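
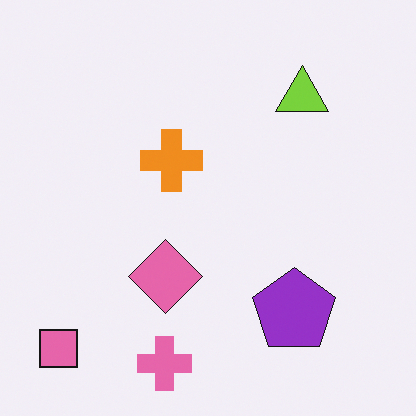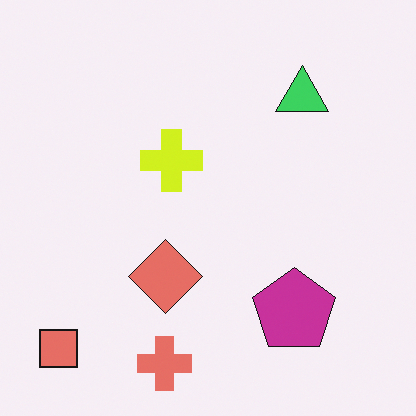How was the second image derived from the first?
This is the original image hue-shifted slightly.

Every shape's color has rotated by the same amount around the hue wheel — a uniform hue shift.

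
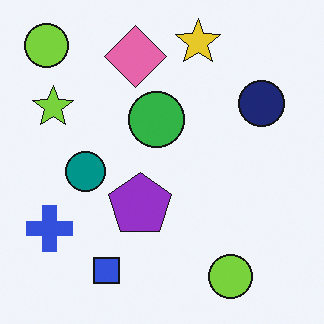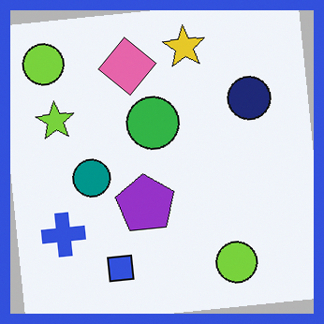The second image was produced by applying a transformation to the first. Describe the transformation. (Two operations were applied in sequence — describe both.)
This is the original image rotated counter-clockwise by a few degrees, then framed with a blue border.

Every shape is tilted by the same angle and the image corners show triangular fill wedges — a whole-image rotation by a non-right angle. A solid blue frame runs around the edge of the second image, with the content slightly shrunk inside it.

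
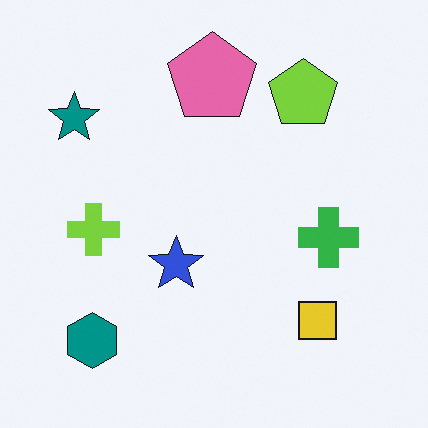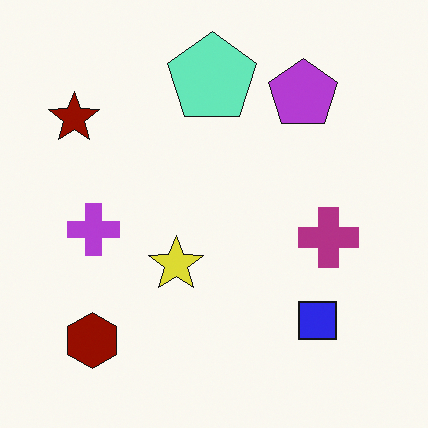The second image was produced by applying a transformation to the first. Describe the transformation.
Hue-shifted through roughly half the color wheel.

Every shape's color has rotated by the same amount around the hue wheel — a uniform hue shift.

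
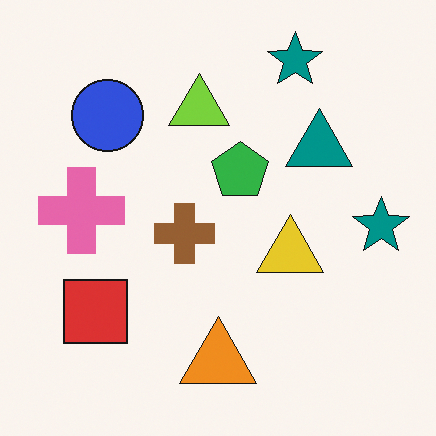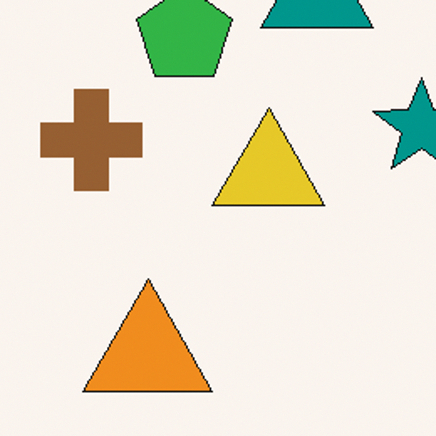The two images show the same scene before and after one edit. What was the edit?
The transformation is: cropped to a noticeably smaller region and rescaled.

The visible shapes are larger and the field of view is narrower; shapes near the original edges may be partly or wholly outside the frame — a crop-and-rescale.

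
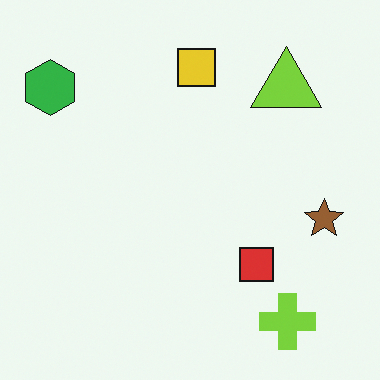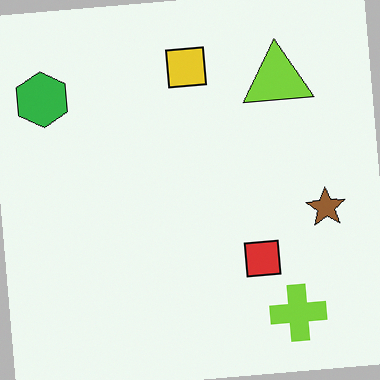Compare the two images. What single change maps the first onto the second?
The second image is the first rotated counter-clockwise by a small amount.

Every shape is tilted by the same angle and the image corners show triangular fill wedges — a whole-image rotation by a non-right angle.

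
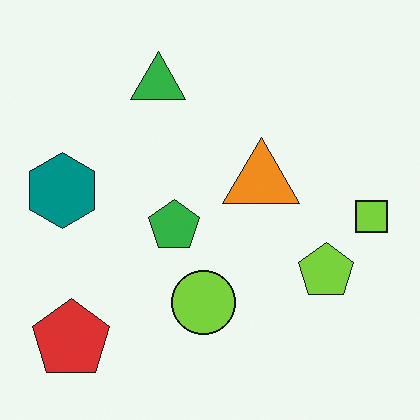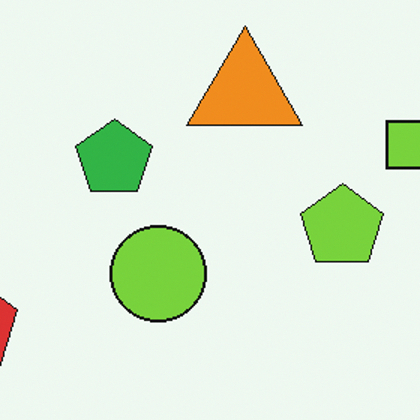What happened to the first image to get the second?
The transformation is: cropped to a modestly smaller region and rescaled.

The visible shapes are larger and the field of view is narrower; shapes near the original edges may be partly or wholly outside the frame — a crop-and-rescale.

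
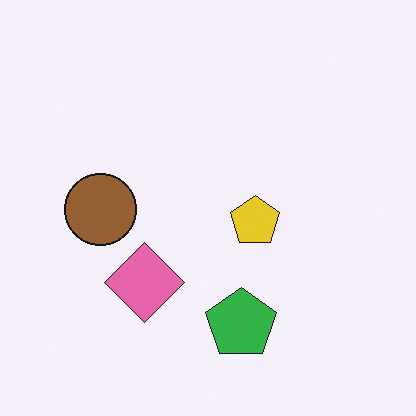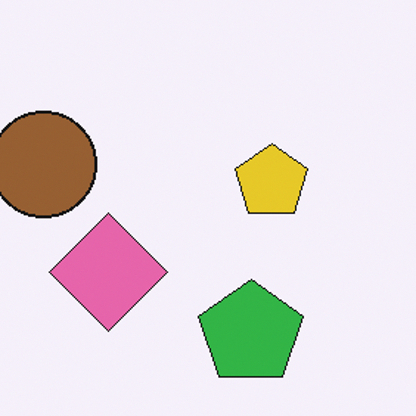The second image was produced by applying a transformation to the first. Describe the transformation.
Cropped slightly and scaled back up.

The visible shapes are larger and the field of view is narrower; shapes near the original edges may be partly or wholly outside the frame — a crop-and-rescale.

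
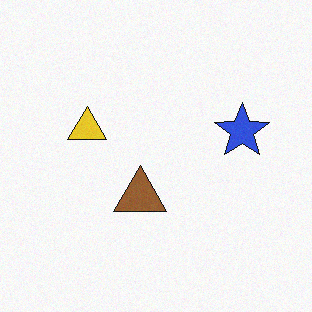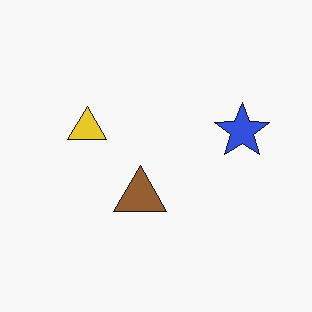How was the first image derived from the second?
The image was degraded with a light layer of grain.

Random speckle covers the whole image, including the flat background.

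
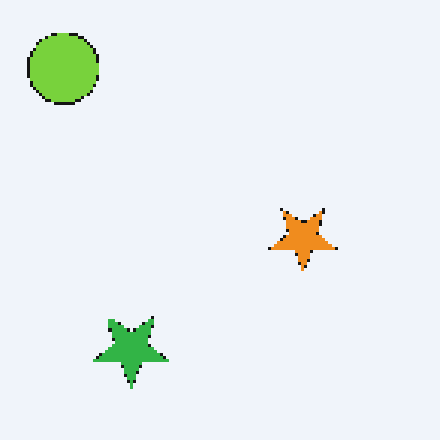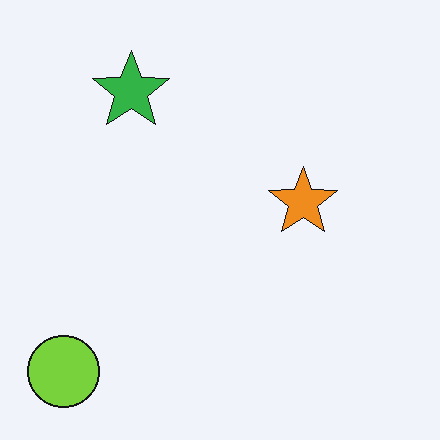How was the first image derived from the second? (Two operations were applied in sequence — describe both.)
The first image is the second mildly pixelated, then flipped vertically (top ↔ bottom).

Shapes are reduced to large square blocks; fine edges and outlines are lost — a downscale-then-upscale (mosaic) effect. The lime circle is in the bottom-left of the second image and the top-left of the first — shapes on opposite sides of the horizontal midline have swapped in a mirror flip.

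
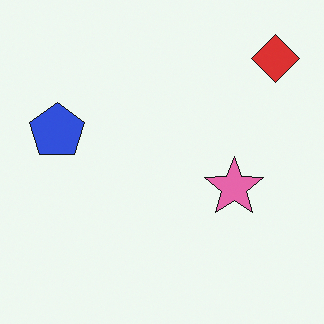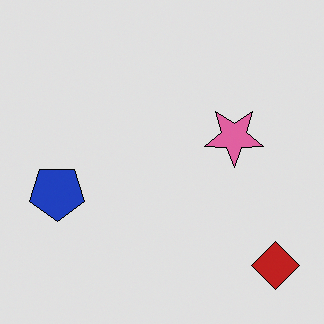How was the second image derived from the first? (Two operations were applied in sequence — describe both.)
The image was flipped vertically (top ↔ bottom), then posterized to a reduced palette.

The red diamond is in the top-right of the first image and the bottom-right of the second — shapes on opposite sides of the horizontal midline have swapped in a mirror flip. Each flat color has snapped to a coarser quantized level — most visibly, the near-white background has dropped to a flat grey.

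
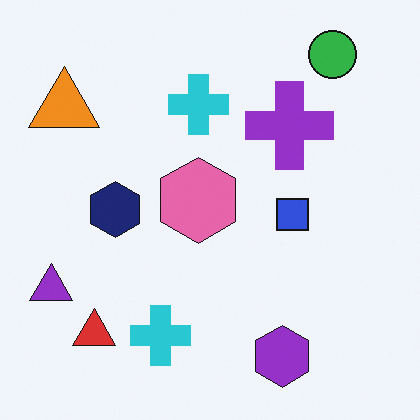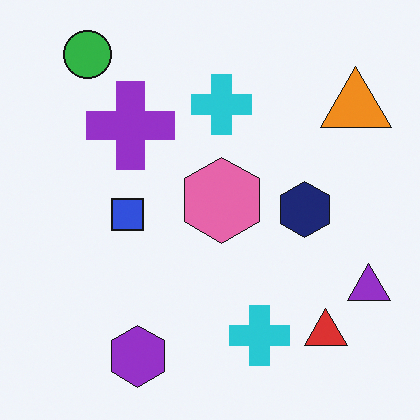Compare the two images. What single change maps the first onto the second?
The transformation is: flipped horizontally (left ↔ right).

The purple triangle is in the bottom-left of the first image and the bottom-right of the second — shapes on opposite sides of the vertical midline have swapped in a mirror flip.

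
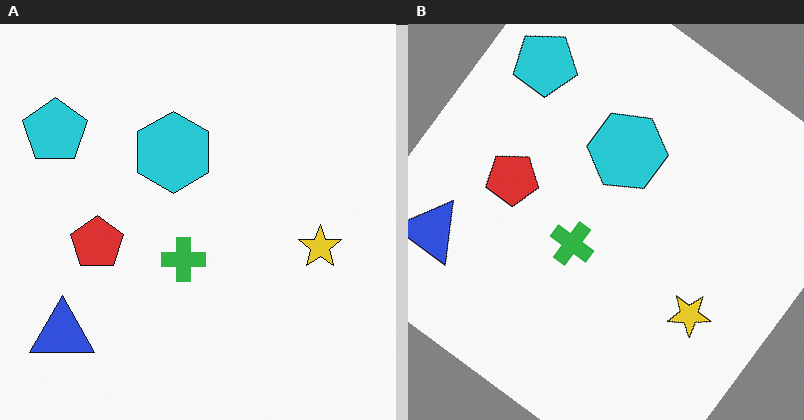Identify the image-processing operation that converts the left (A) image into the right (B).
It was rotated clockwise by a large amount — several tens of degrees.

Every shape is tilted by the same angle and the image corners show triangular fill wedges — a whole-image rotation by a non-right angle.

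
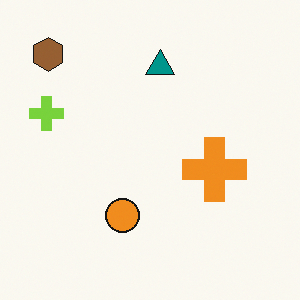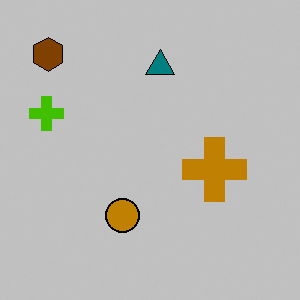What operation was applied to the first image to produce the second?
It was heavily posterized to just a handful of flat colors.

Each flat color has snapped to a coarser quantized level — most visibly, the near-white background has dropped to a flat grey.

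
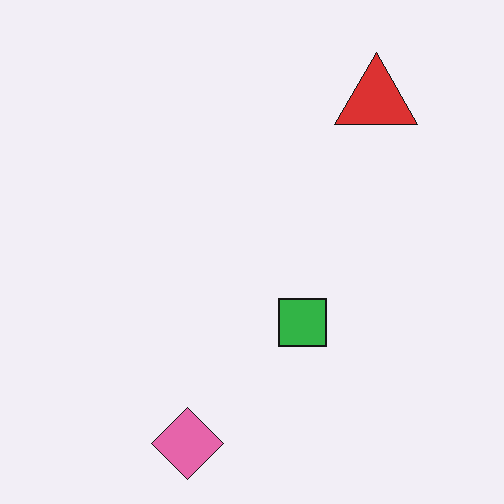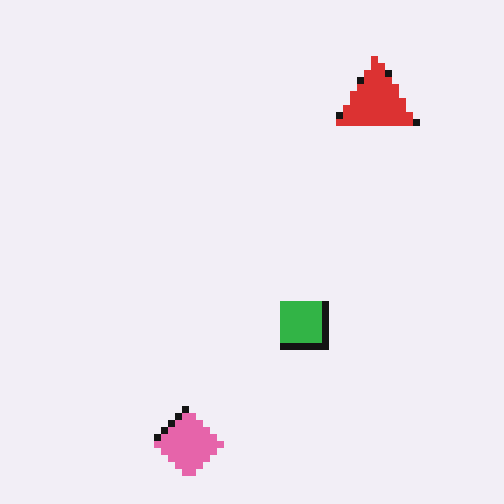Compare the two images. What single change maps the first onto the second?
The image was pixelated into visible square blocks.

Shapes are reduced to large square blocks; fine edges and outlines are lost — a downscale-then-upscale (mosaic) effect.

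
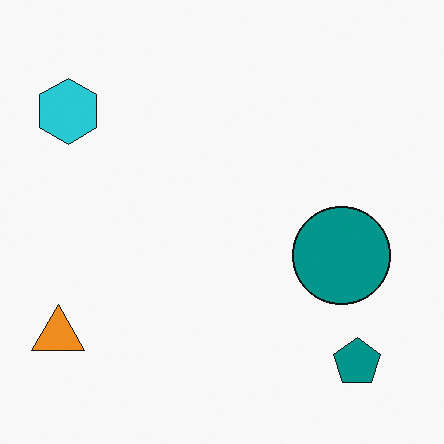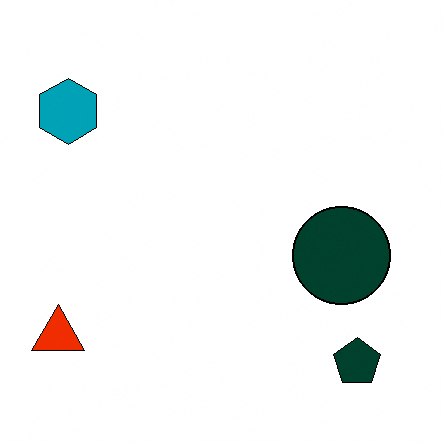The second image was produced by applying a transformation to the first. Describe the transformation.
The image was boosted in contrast.

Tones are pushed away from mid-grey across the whole image — a global contrast change.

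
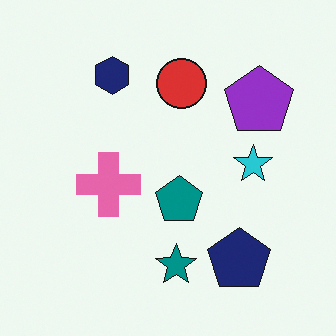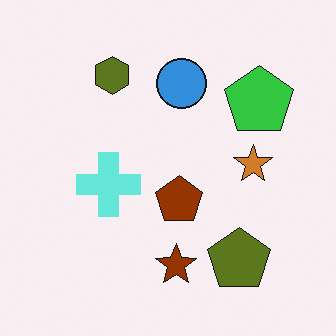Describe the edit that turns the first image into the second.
This is the original image hue-shifted through roughly half the color wheel.

Every shape's color has rotated by the same amount around the hue wheel — a uniform hue shift.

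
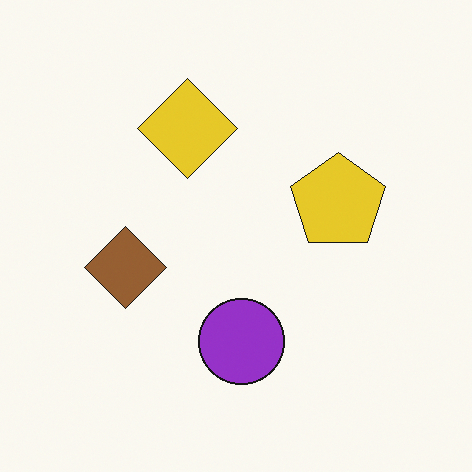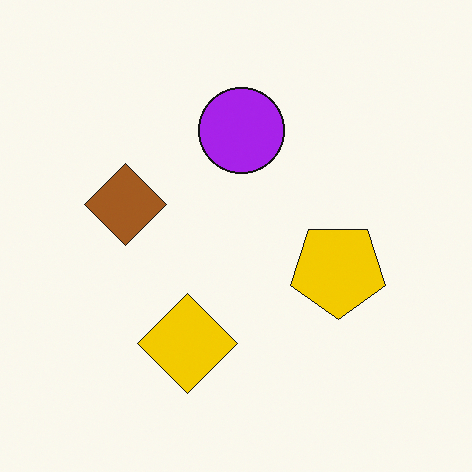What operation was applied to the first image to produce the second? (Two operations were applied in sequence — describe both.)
The image was slightly oversaturated, then flipped vertically (top ↔ bottom).

All colors are more vivid — a global saturation change. The yellow diamond is in the top of the first image and the bottom of the second — shapes on opposite sides of the horizontal midline have swapped in a mirror flip.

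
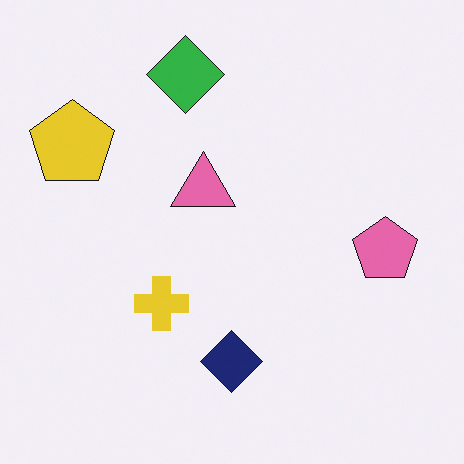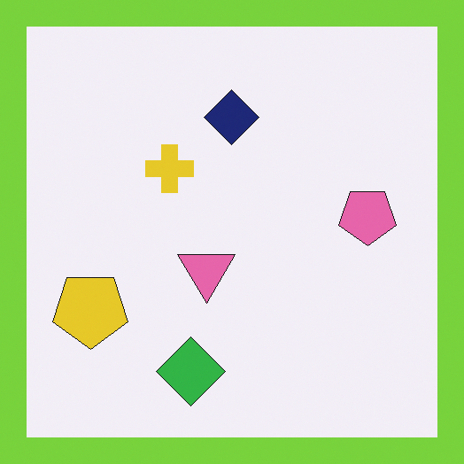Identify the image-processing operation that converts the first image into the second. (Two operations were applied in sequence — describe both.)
Flipped vertically (top ↔ bottom), then framed with a lime border.

The green diamond is in the top of the first image and the bottom of the second — shapes on opposite sides of the horizontal midline have swapped in a mirror flip. A solid lime frame runs around the edge of the second image, with the content slightly shrunk inside it.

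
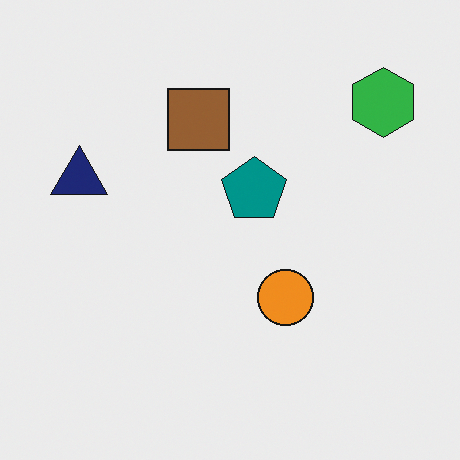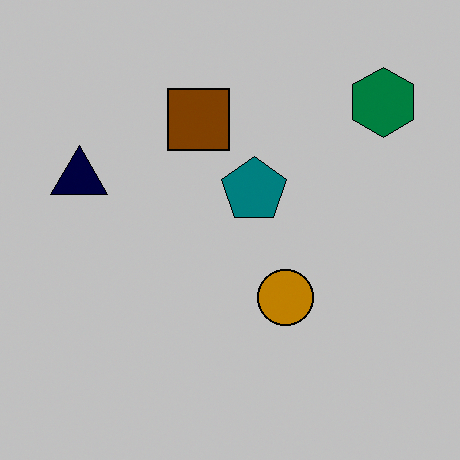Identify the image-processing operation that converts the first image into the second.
The image was aggressively posterized.

Each flat color has snapped to a coarser quantized level — most visibly, the near-white background has dropped to a flat grey.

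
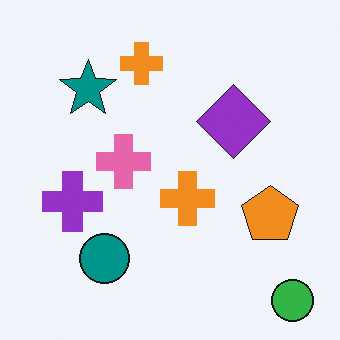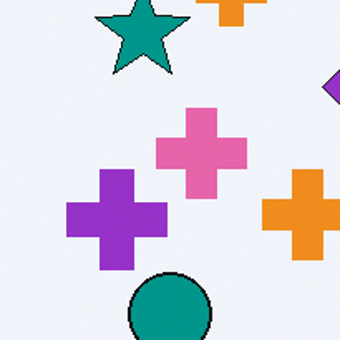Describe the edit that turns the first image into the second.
Cropped tightly and scaled back up.

The visible shapes are larger and the field of view is narrower; shapes near the original edges may be partly or wholly outside the frame — a crop-and-rescale.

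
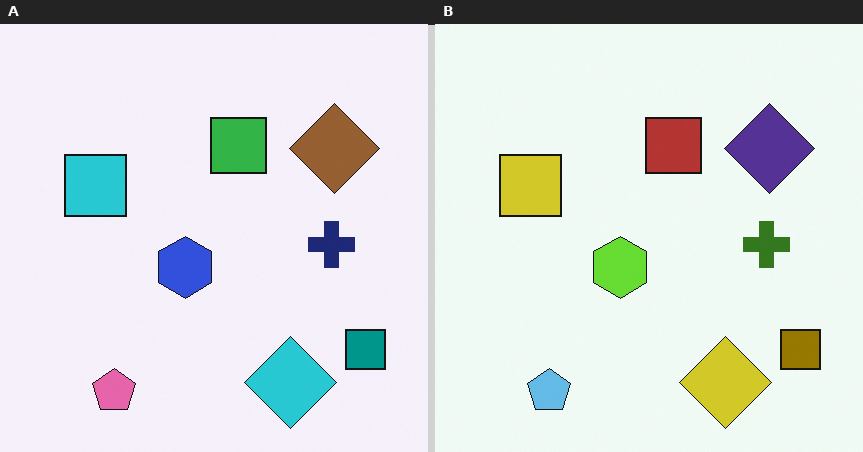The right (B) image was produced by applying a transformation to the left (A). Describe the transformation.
The image was hue-shifted through roughly half the color wheel.

Every shape's color has rotated by the same amount around the hue wheel — a uniform hue shift.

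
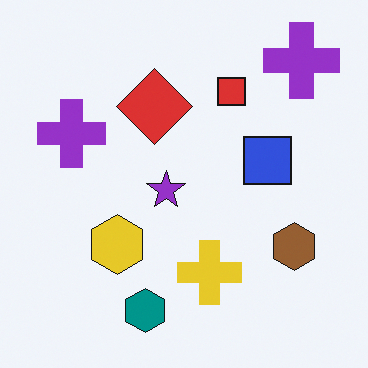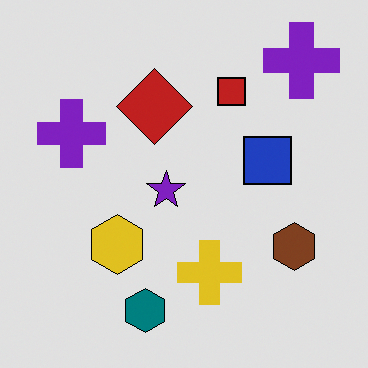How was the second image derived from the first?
The image was moderately posterized.

Each flat color has snapped to a coarser quantized level — most visibly, the near-white background has dropped to a flat grey.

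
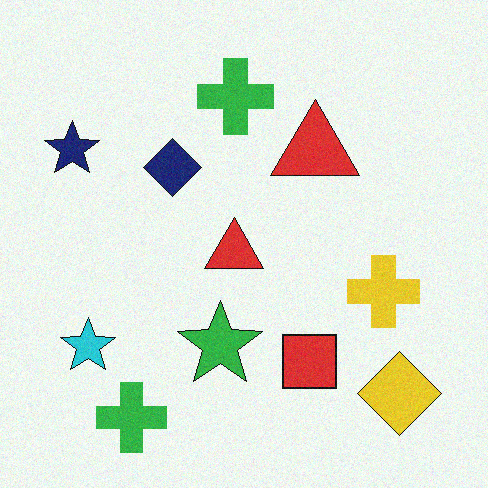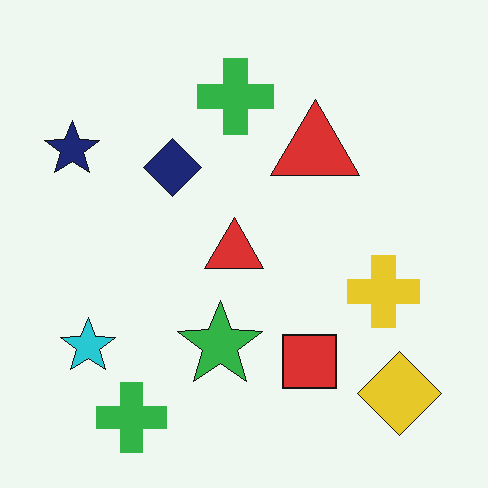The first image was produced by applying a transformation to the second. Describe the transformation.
The image was degraded with subtle gaussian noise.

Random speckle covers the whole image, including the flat background.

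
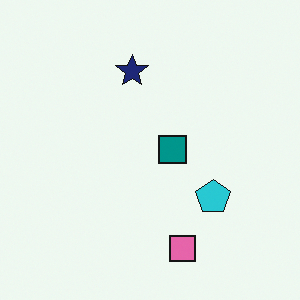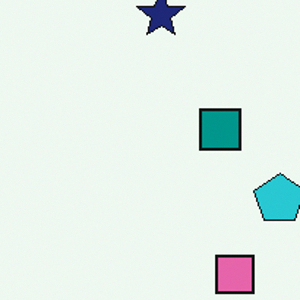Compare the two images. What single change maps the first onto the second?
Cropped slightly and scaled back up.

The visible shapes are larger and the field of view is narrower; shapes near the original edges may be partly or wholly outside the frame — a crop-and-rescale.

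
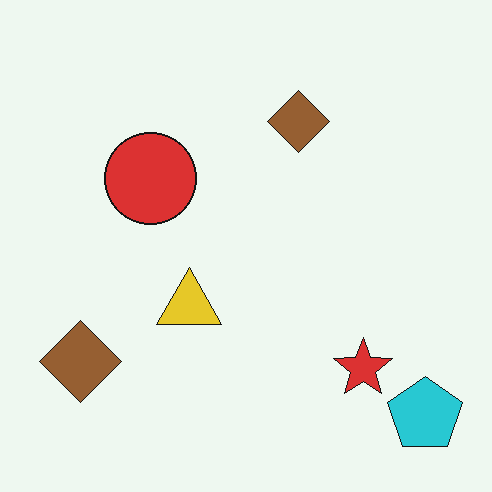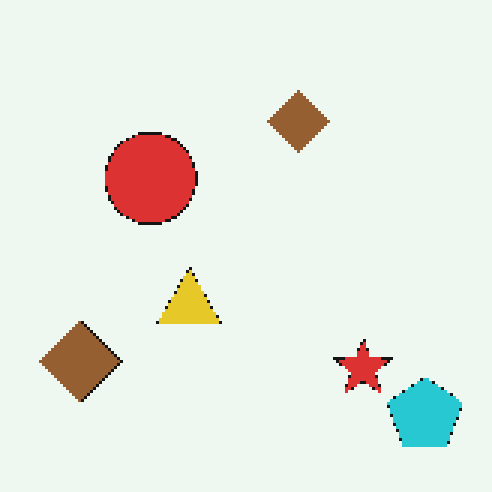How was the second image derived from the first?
This is the original image mildly pixelated.

Shapes are reduced to large square blocks; fine edges and outlines are lost — a downscale-then-upscale (mosaic) effect.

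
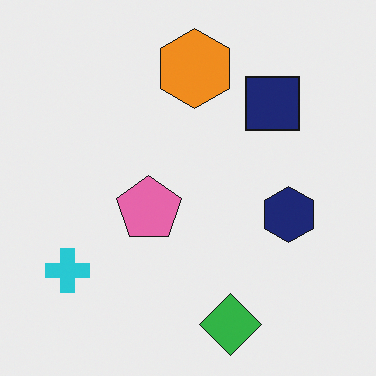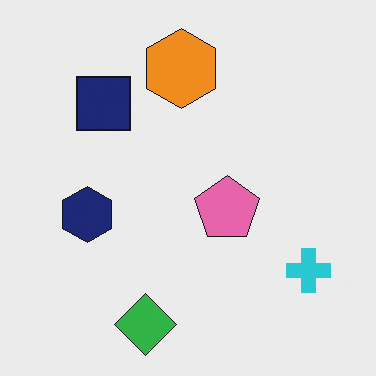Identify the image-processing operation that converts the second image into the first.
Flipped horizontally (left ↔ right).

The cyan cross is in the bottom-right of the second image and the bottom-left of the first — shapes on opposite sides of the vertical midline have swapped in a mirror flip.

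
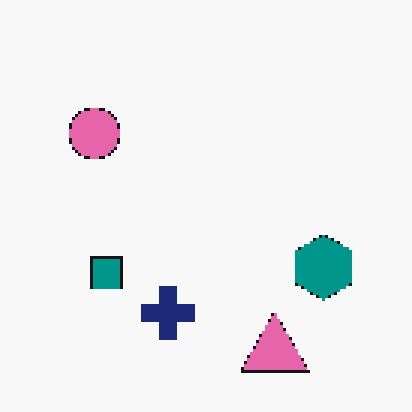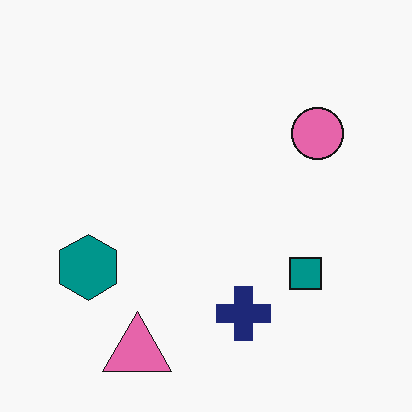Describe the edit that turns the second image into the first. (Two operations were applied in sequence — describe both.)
This is the original image flipped horizontally (left ↔ right), then mildly pixelated.

The teal hexagon is in the left of the second image and the right of the first — shapes on opposite sides of the vertical midline have swapped in a mirror flip. Shapes are reduced to large square blocks; fine edges and outlines are lost — a downscale-then-upscale (mosaic) effect.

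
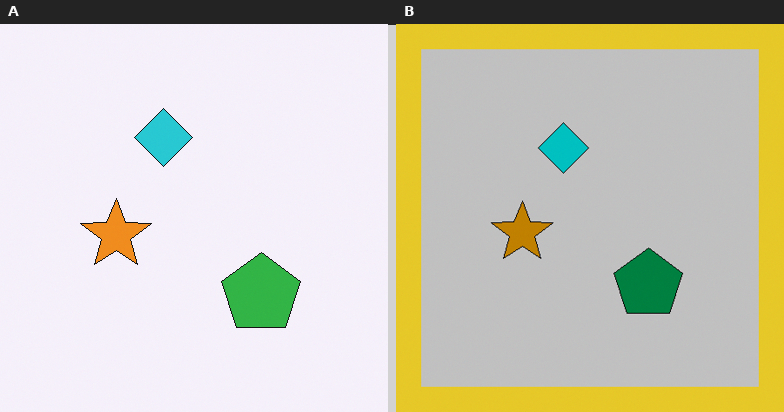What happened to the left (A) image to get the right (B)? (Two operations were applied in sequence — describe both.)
The right (B) image is the left (A) aggressively posterized, then framed with a yellow border.

Each flat color has snapped to a coarser quantized level — most visibly, the near-white background has dropped to a flat grey. A solid yellow frame runs around the edge of the right (B) image, with the content slightly shrunk inside it.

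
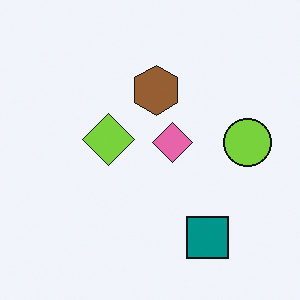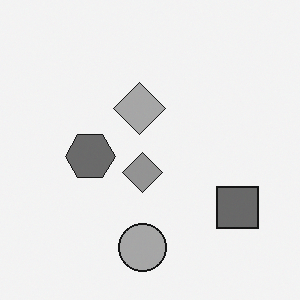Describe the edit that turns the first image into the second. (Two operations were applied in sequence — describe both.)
The second image is the first converted to grayscale, then transposed (reflected across the top-left ↔ bottom-right diagonal).

All color is removed — every shape is now a shade of grey. Shapes have swapped their row and column positions — what was in the top-right is now in the bottom-left — a diagonal reflection.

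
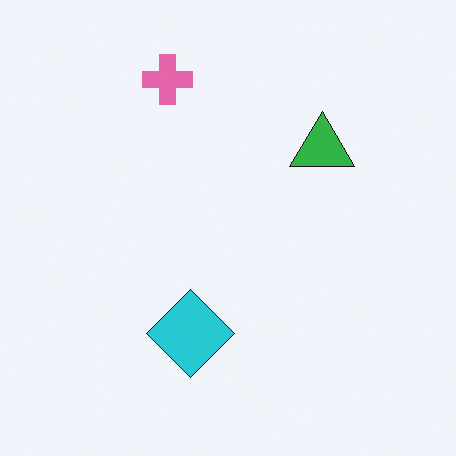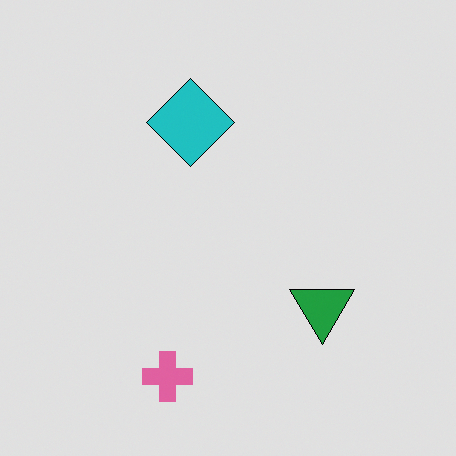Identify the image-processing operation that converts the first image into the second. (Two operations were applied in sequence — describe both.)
The transformation is: flipped vertically (top ↔ bottom), then moderately posterized.

The pink cross is in the top of the first image and the bottom of the second — shapes on opposite sides of the horizontal midline have swapped in a mirror flip. Each flat color has snapped to a coarser quantized level — most visibly, the near-white background has dropped to a flat grey.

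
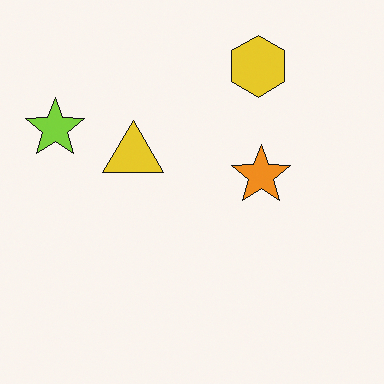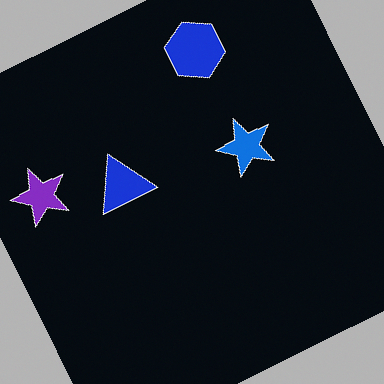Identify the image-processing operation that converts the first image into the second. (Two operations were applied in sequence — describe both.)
Color-inverted (negative), then rotated counter-clockwise by a clearly visible amount.

The light background has become dark and every shape's color is its complement — a photographic negative. Every shape is tilted by the same angle and the image corners show triangular fill wedges — a whole-image rotation by a non-right angle.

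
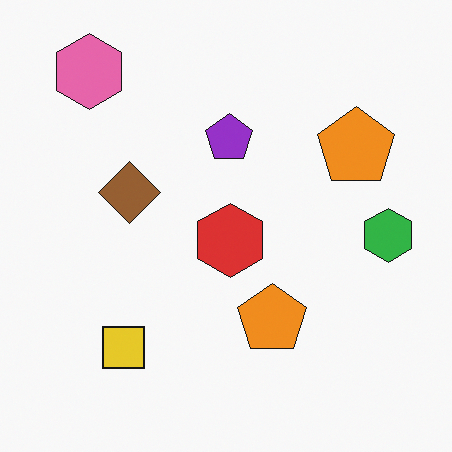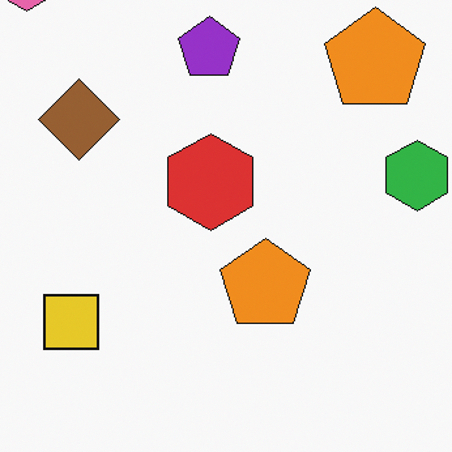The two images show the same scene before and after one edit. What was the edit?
Cropped to a modestly smaller region and rescaled.

The visible shapes are larger and the field of view is narrower; shapes near the original edges may be partly or wholly outside the frame — a crop-and-rescale.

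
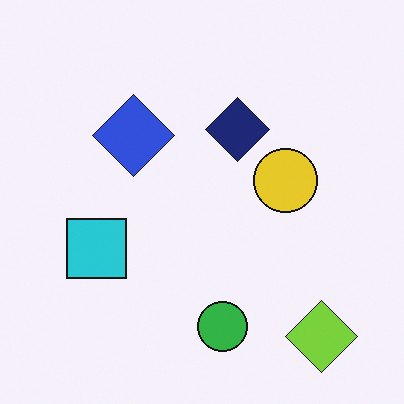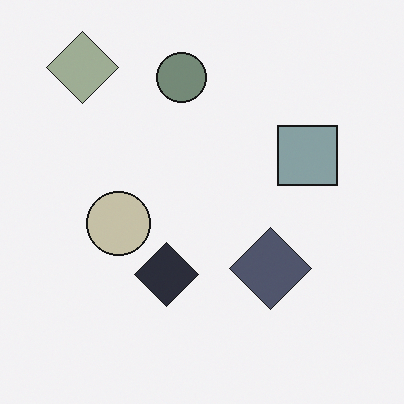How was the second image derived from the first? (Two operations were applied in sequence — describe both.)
The image was rotated 180°, then made much more muted (saturation change).

The lime diamond sits in the bottom-right of the first image and the top-left of the second — consistent with a whole-image 180° rotation. All colors are more muted and greyish — a global saturation change.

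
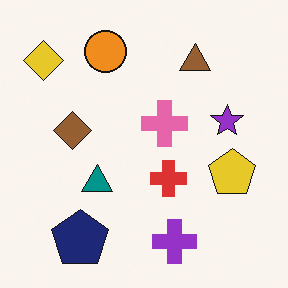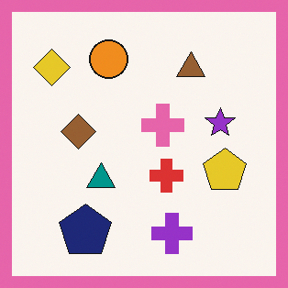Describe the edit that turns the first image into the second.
The image was framed with a pink border.

A solid pink frame runs around the edge of the second image, with the content slightly shrunk inside it.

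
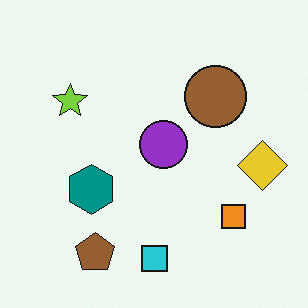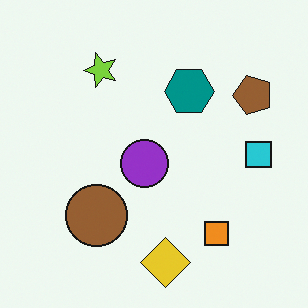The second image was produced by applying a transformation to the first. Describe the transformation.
The second image is the first transposed (reflected across the top-left ↔ bottom-right diagonal).

Shapes have swapped their row and column positions — what was in the top-right is now in the bottom-left — a diagonal reflection.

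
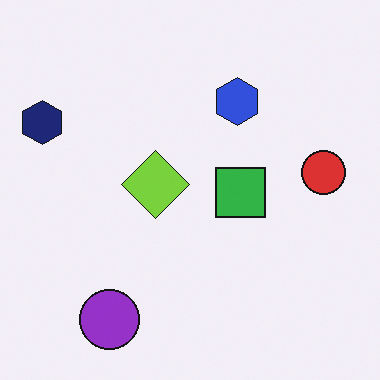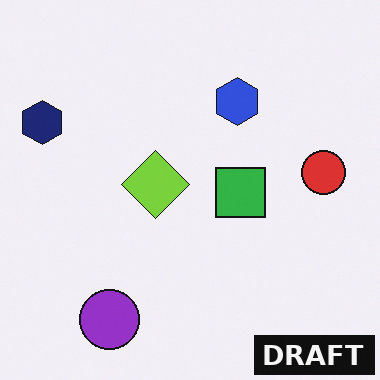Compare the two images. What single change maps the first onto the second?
The transformation is: watermarked with the text "DRAFT" in the lower-right corner.

A dark label reading "DRAFT" appears in the lower-right corner.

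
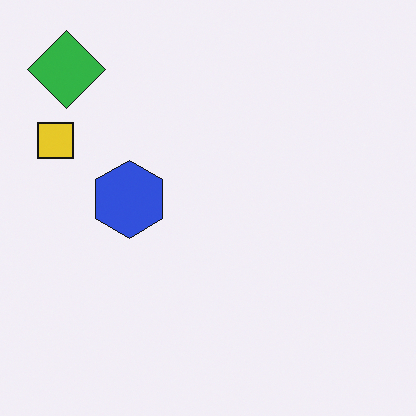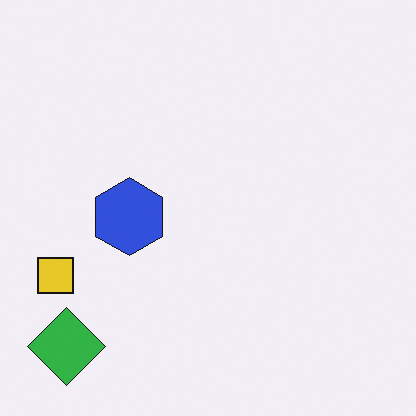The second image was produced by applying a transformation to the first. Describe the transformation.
This is the original image flipped vertically (top ↔ bottom).

The green diamond is in the top-left of the first image and the bottom-left of the second — shapes on opposite sides of the horizontal midline have swapped in a mirror flip.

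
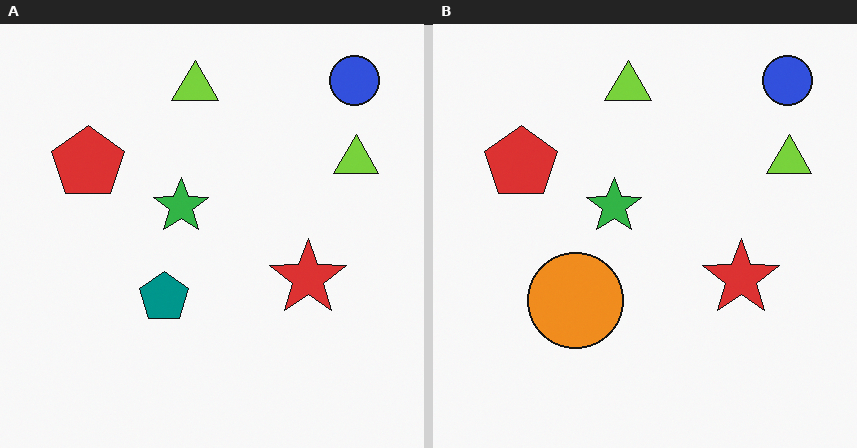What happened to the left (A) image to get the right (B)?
The right (B) image is the left (A) overlaid with an additional orange circle.

An orange circle appears in the right (B) image that is absent from the left (A).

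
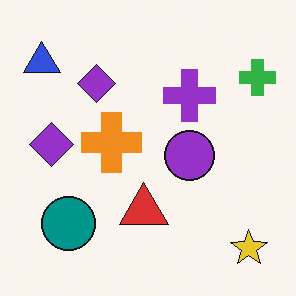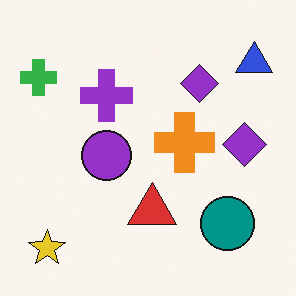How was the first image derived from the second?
This is the original image flipped horizontally (left ↔ right).

The green cross is in the top-left of the second image and the top-right of the first — shapes on opposite sides of the vertical midline have swapped in a mirror flip.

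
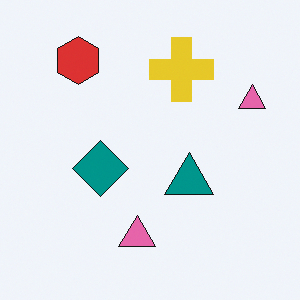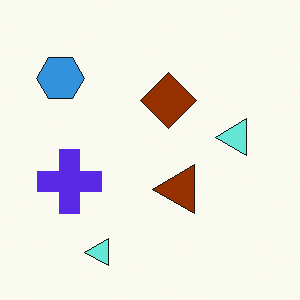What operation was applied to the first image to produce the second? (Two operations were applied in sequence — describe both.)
This is the original image hue-shifted by a large amount, then transposed (reflected across the top-left ↔ bottom-right diagonal).

Every shape's color has rotated by the same amount around the hue wheel — a uniform hue shift. Shapes have swapped their row and column positions — what was in the top-right is now in the bottom-left — a diagonal reflection.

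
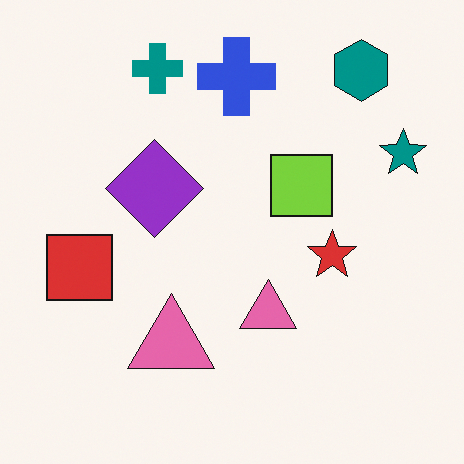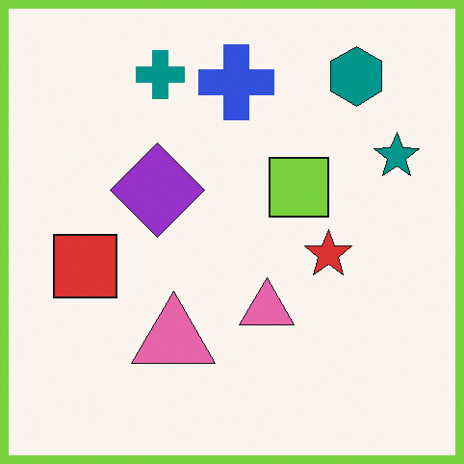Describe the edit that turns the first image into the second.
Framed with a lime border.

A solid lime frame runs around the edge of the second image, with the content slightly shrunk inside it.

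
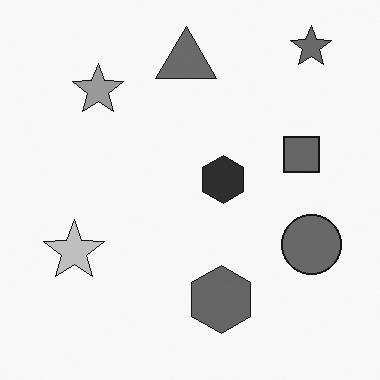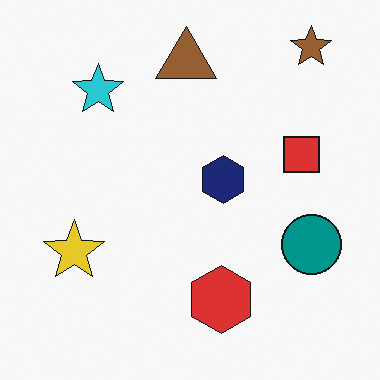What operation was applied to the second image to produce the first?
The first image is the second converted to grayscale.

All color is removed — every shape is now a shade of grey.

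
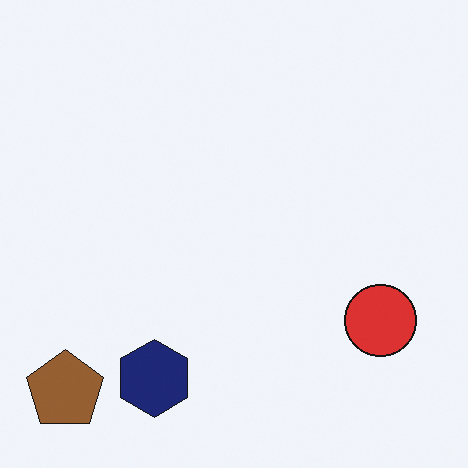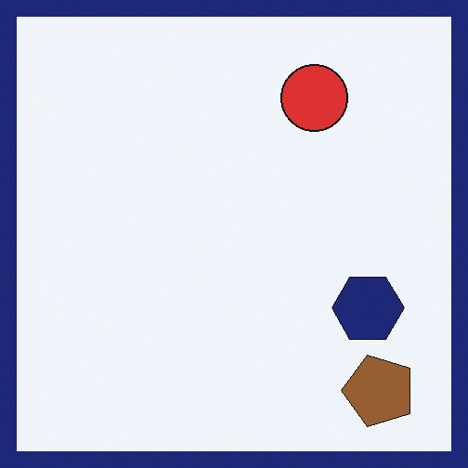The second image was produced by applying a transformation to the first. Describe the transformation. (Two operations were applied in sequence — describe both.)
The image was rotated 90° counter-clockwise, then framed with a navy border.

The brown pentagon sits in the bottom-left of the first image and the bottom-right of the second — consistent with a whole-image 90° counter-clockwise rotation. A solid navy frame runs around the edge of the second image, with the content slightly shrunk inside it.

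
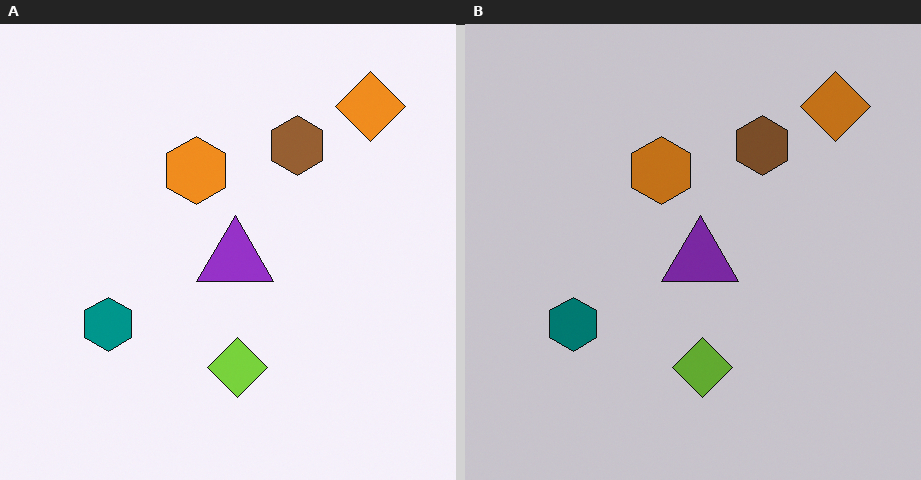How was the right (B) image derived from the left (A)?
It was slightly darkened.

Every pixel — background and shapes alike — is uniformly darkened.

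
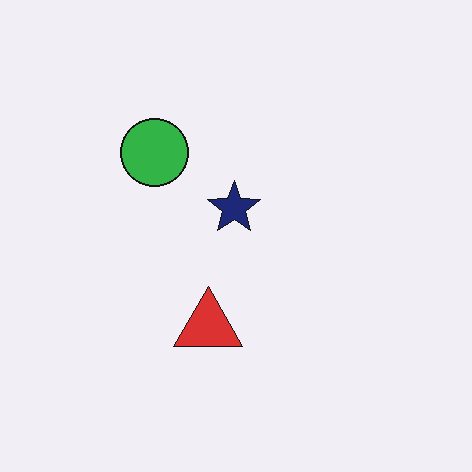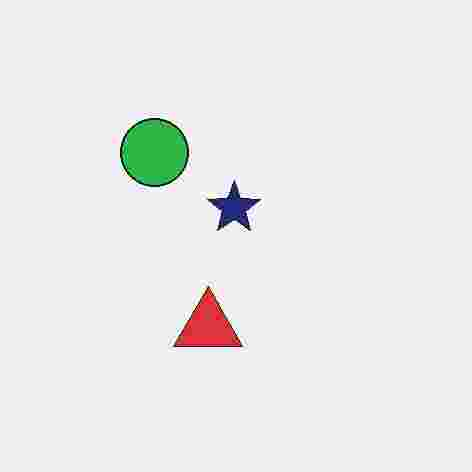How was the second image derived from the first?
Heavily JPEG-compressed with obvious blocking artifacts.

Blocky 8×8 compression artifacts appear around shape edges and the flat background shows ringing — characteristic JPEG degradation.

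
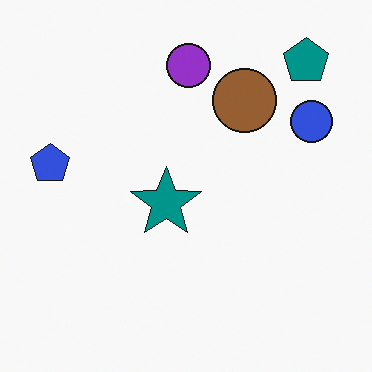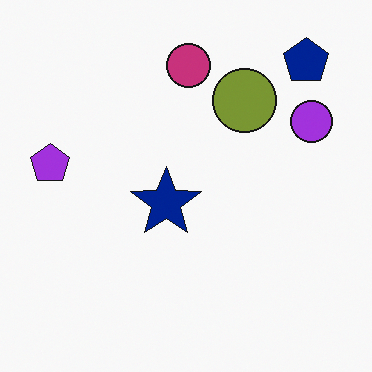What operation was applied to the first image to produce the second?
This is the original image hue-shifted slightly.

Every shape's color has rotated by the same amount around the hue wheel — a uniform hue shift.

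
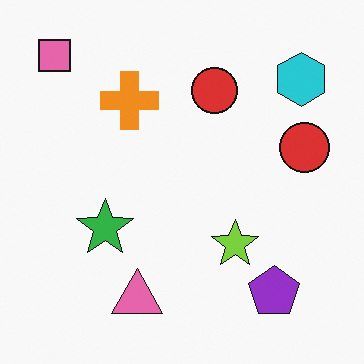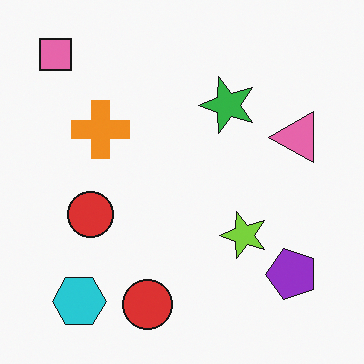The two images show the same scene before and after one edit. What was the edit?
The transformation is: transposed (reflected across the top-left ↔ bottom-right diagonal).

Shapes have swapped their row and column positions — what was in the top-right is now in the bottom-left — a diagonal reflection.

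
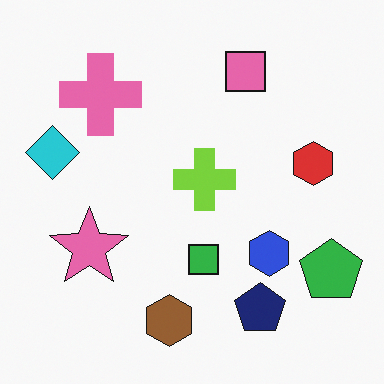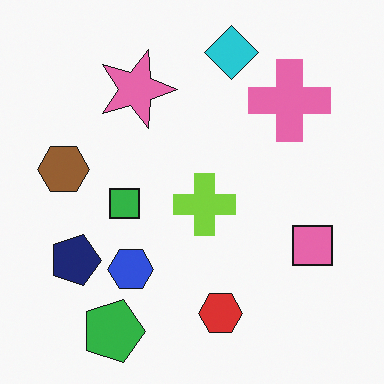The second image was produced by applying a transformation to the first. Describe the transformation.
It was rotated 90° clockwise.

The green pentagon sits in the bottom-right of the first image and the bottom-left of the second — consistent with a whole-image 90° clockwise rotation.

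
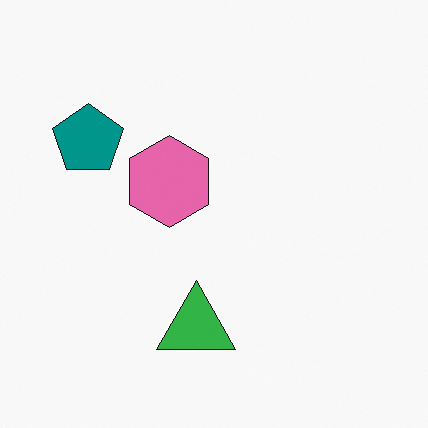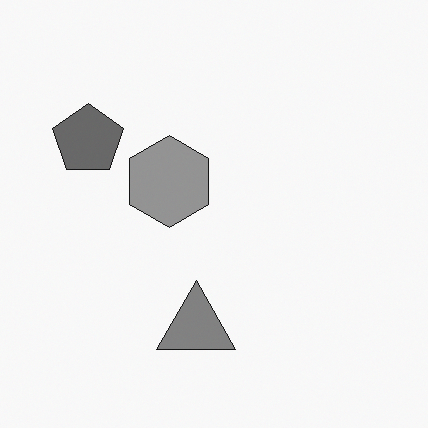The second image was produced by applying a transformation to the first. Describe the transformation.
This is the original image converted to grayscale.

All color is removed — every shape is now a shade of grey.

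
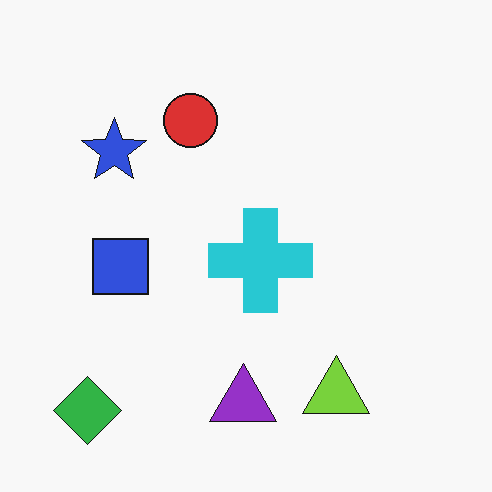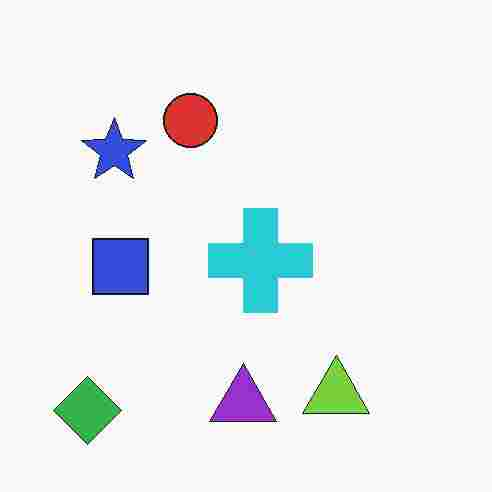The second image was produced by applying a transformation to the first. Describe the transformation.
It was degraded with heavy JPEG compression.

Blocky 8×8 compression artifacts appear around shape edges and the flat background shows ringing — characteristic JPEG degradation.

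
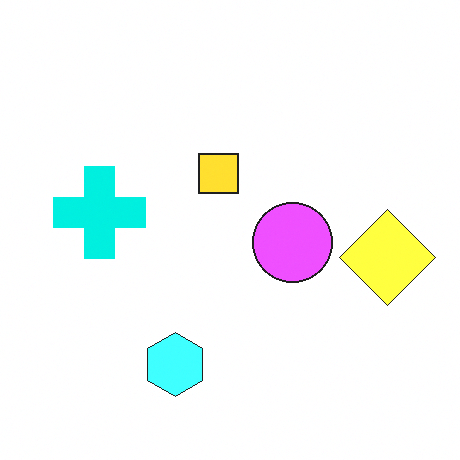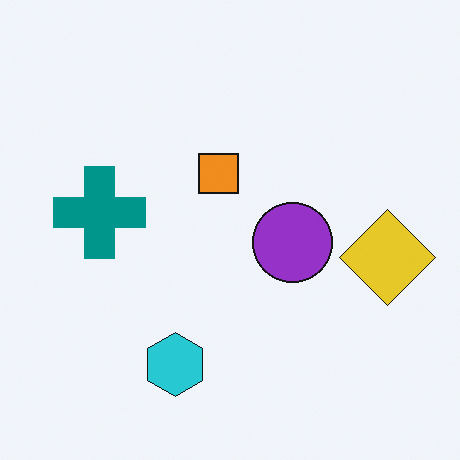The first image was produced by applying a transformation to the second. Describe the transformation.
The transformation is: substantially brightened.

Every pixel — background and shapes alike — is uniformly brightened.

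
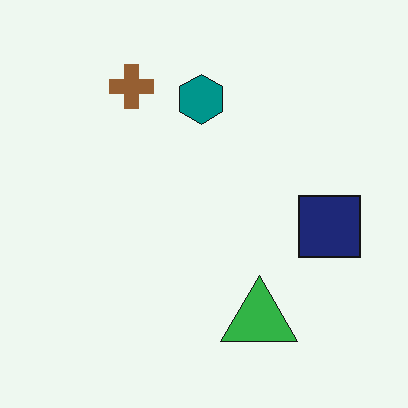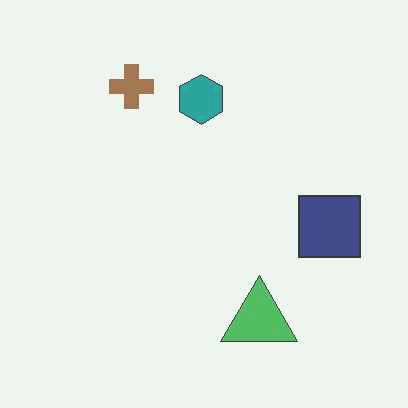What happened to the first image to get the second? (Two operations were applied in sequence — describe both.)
This is the original image JPEG-compressed with visible artifacts, then given slightly reduced contrast.

Blocky 8×8 compression artifacts appear around shape edges and the flat background shows ringing — characteristic JPEG degradation. Tones are pushed toward mid-grey across the whole image — a global contrast change.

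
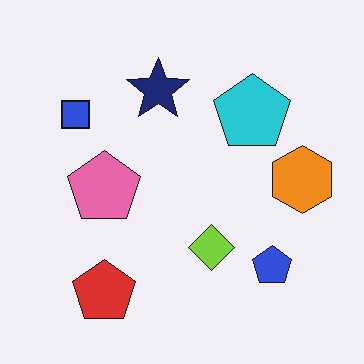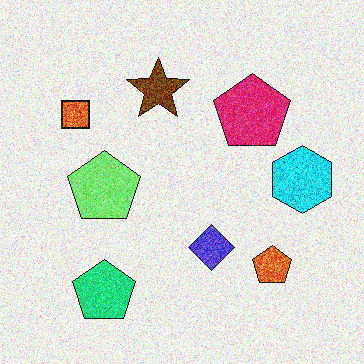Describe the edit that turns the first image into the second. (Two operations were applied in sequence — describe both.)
This is the original image degraded with moderate additive noise, then hue-shifted by a moderate amount.

Random speckle covers the whole image, including the flat background. Every shape's color has rotated by the same amount around the hue wheel — a uniform hue shift.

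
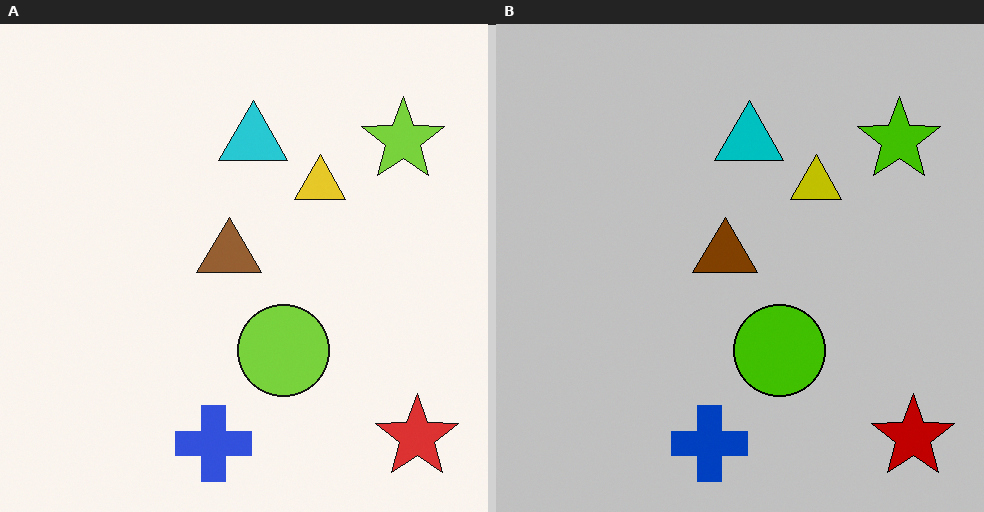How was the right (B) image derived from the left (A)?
The right (B) image is the left (A) heavily posterized to just a handful of flat colors.

Each flat color has snapped to a coarser quantized level — most visibly, the near-white background has dropped to a flat grey.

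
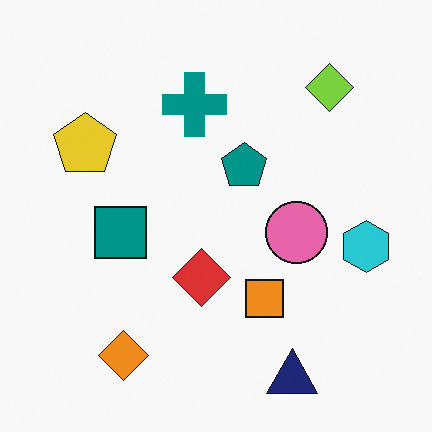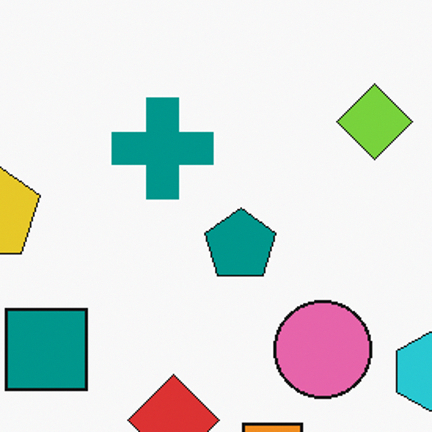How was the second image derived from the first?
It was cropped to a modestly smaller region and rescaled.

The visible shapes are larger and the field of view is narrower; shapes near the original edges may be partly or wholly outside the frame — a crop-and-rescale.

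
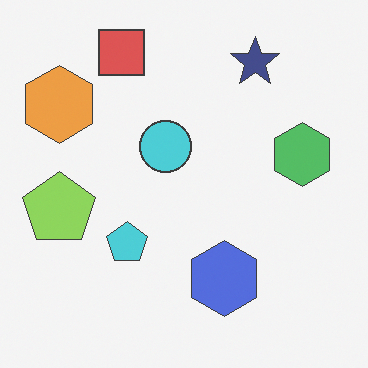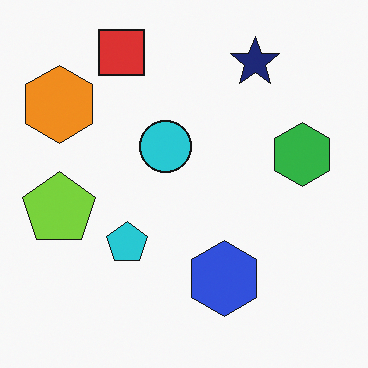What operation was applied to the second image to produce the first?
The transformation is: given slightly reduced contrast.

Tones are pushed toward mid-grey across the whole image — a global contrast change.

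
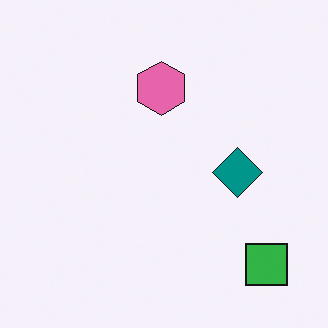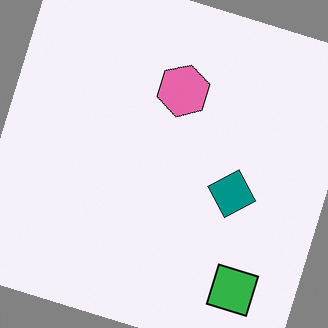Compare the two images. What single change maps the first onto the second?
This is the original image rotated clockwise by a clearly visible amount.

Every shape is tilted by the same angle and the image corners show triangular fill wedges — a whole-image rotation by a non-right angle.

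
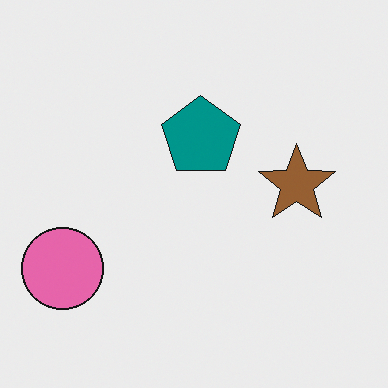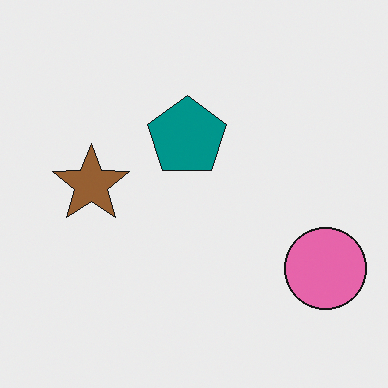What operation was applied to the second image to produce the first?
The transformation is: flipped horizontally (left ↔ right).

The pink circle is in the bottom-right of the second image and the bottom-left of the first — shapes on opposite sides of the vertical midline have swapped in a mirror flip.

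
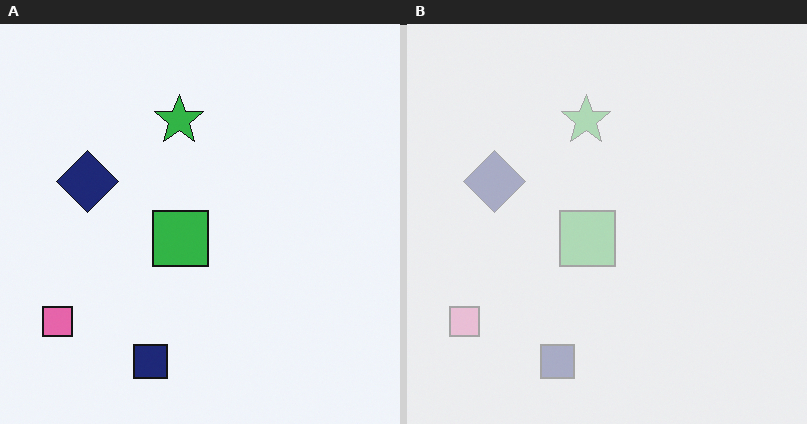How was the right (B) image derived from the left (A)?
The right (B) image is the left (A) washed out (contrast reduced).

Tones are pushed toward mid-grey across the whole image — a global contrast change.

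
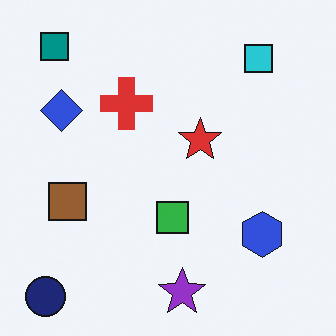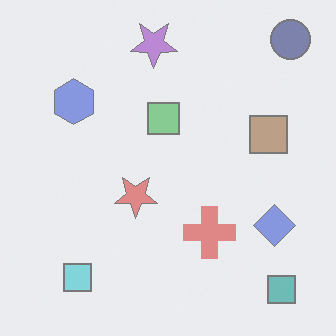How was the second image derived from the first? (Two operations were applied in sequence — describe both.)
The transformation is: rotated 180°, then given much lower contrast.

The navy circle sits in the bottom-left of the first image and the top-right of the second — consistent with a whole-image 180° rotation. Tones are pushed toward mid-grey across the whole image — a global contrast change.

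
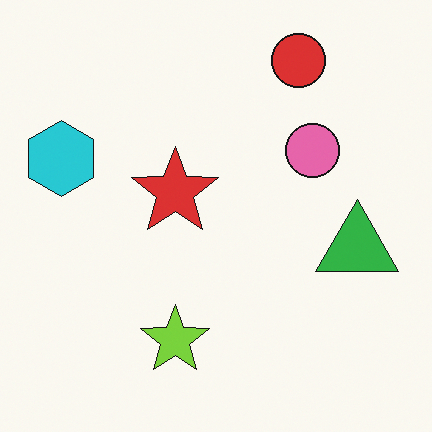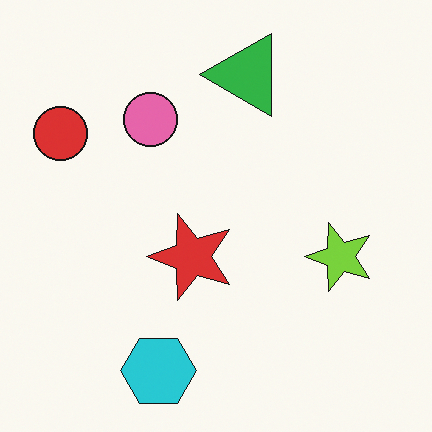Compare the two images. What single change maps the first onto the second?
The image was rotated 90° counter-clockwise.

The red circle sits in the top-right of the first image and the top-left of the second — consistent with a whole-image 90° counter-clockwise rotation.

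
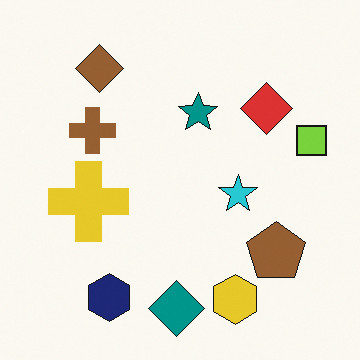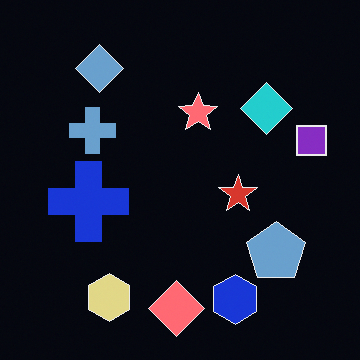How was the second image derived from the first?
It was color-inverted (negative).

The light background has become dark and every shape's color is its complement — a photographic negative.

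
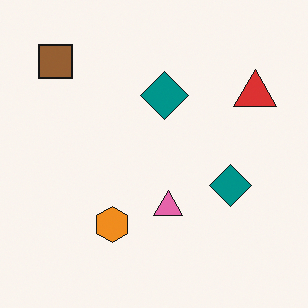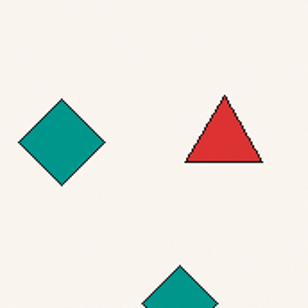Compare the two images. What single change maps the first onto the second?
The second image is the first cropped to a noticeably smaller region and rescaled.

The visible shapes are larger and the field of view is narrower; shapes near the original edges may be partly or wholly outside the frame — a crop-and-rescale.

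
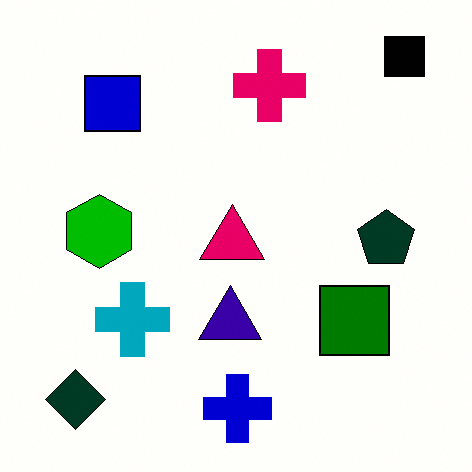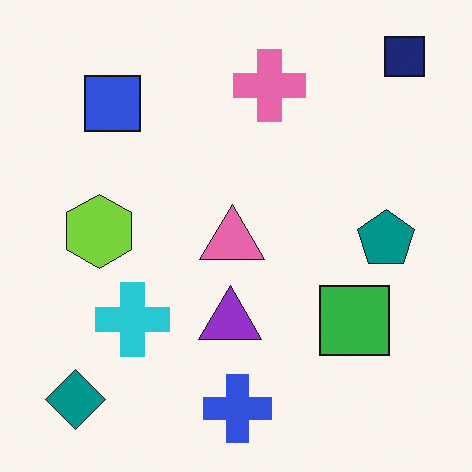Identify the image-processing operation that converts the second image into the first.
The image was given much higher contrast.

Tones are pushed away from mid-grey across the whole image — a global contrast change.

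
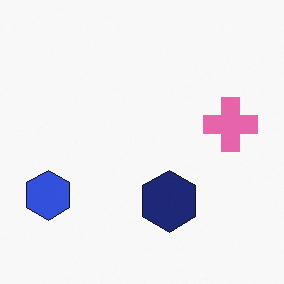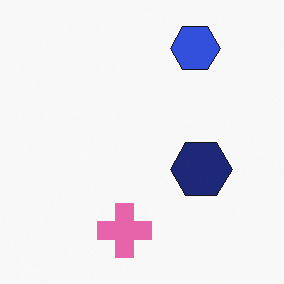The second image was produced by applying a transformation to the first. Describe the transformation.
The transformation is: transposed (reflected across the top-left ↔ bottom-right diagonal).

Shapes have swapped their row and column positions — what was in the top-right is now in the bottom-left — a diagonal reflection.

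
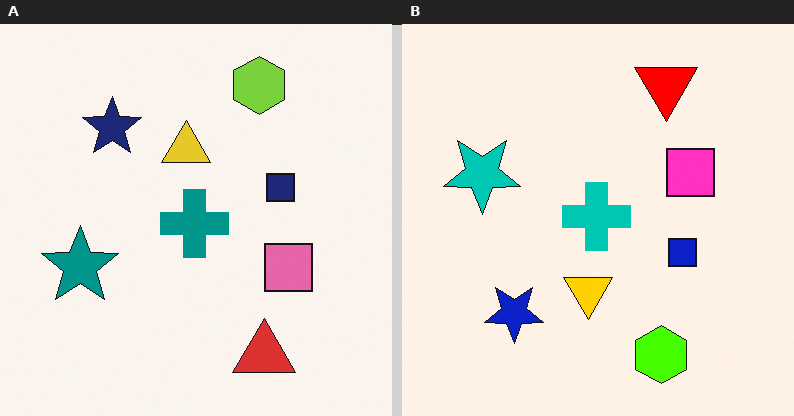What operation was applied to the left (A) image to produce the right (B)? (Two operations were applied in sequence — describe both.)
This is the original image made much more vivid (saturation change), then flipped vertically (top ↔ bottom).

All colors are more vivid — a global saturation change. The lime hexagon is in the top of the left (A) image and the bottom of the right (B) — shapes on opposite sides of the horizontal midline have swapped in a mirror flip.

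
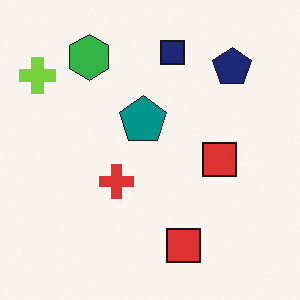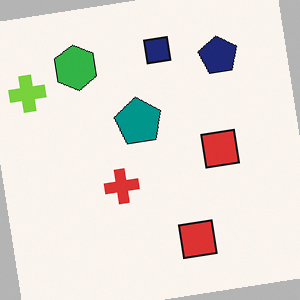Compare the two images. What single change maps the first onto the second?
It was rotated counter-clockwise by a few degrees.

Every shape is tilted by the same angle and the image corners show triangular fill wedges — a whole-image rotation by a non-right angle.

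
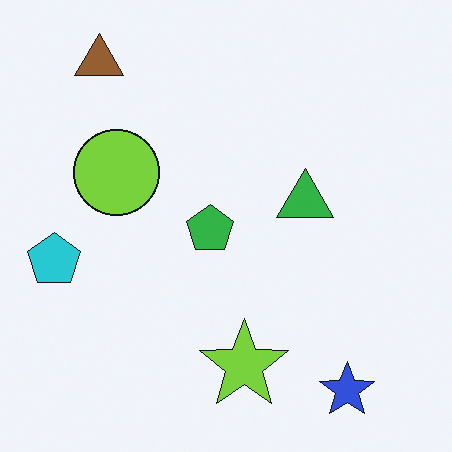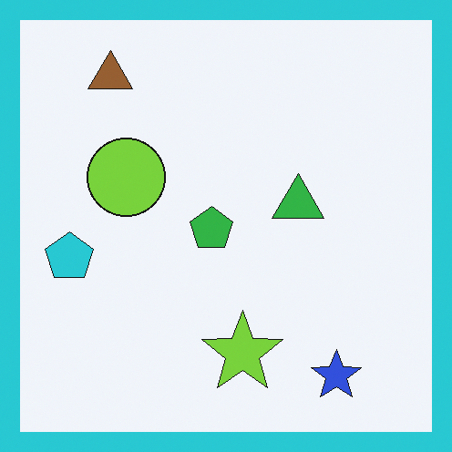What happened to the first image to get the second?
Framed with a cyan border.

A solid cyan frame runs around the edge of the second image, with the content slightly shrunk inside it.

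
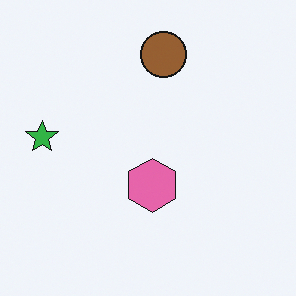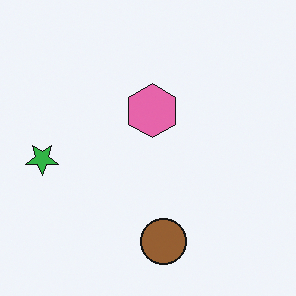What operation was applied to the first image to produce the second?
It was flipped vertically (top ↔ bottom).

The brown circle is in the top of the first image and the bottom of the second — shapes on opposite sides of the horizontal midline have swapped in a mirror flip.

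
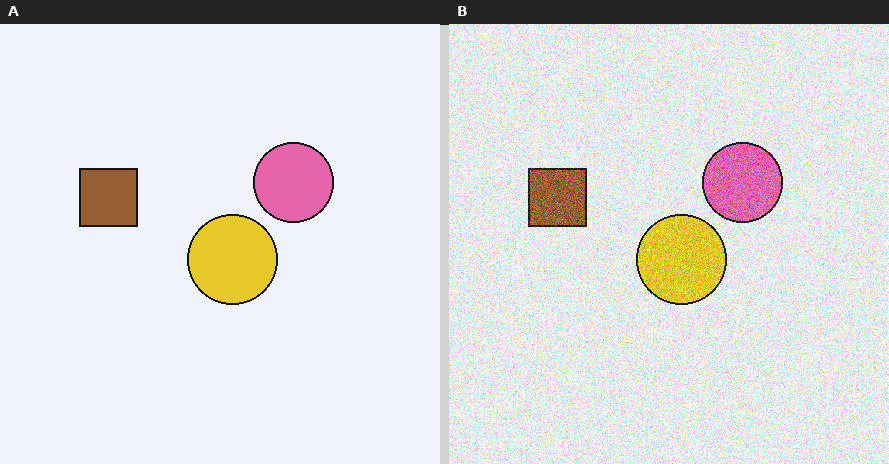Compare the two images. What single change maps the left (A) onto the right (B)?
It was degraded with visible gaussian noise.

Random speckle covers the whole image, including the flat background.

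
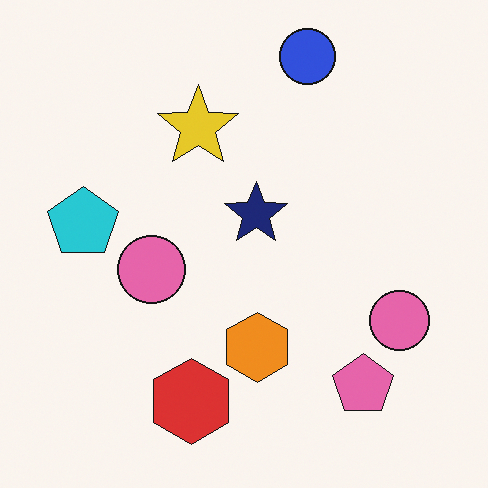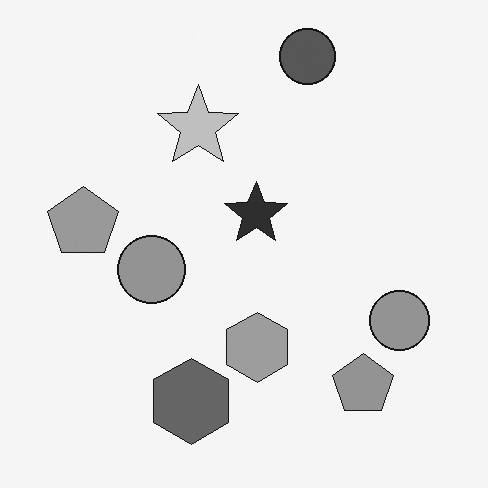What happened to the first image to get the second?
This is the original image converted to grayscale.

All color is removed — every shape is now a shade of grey.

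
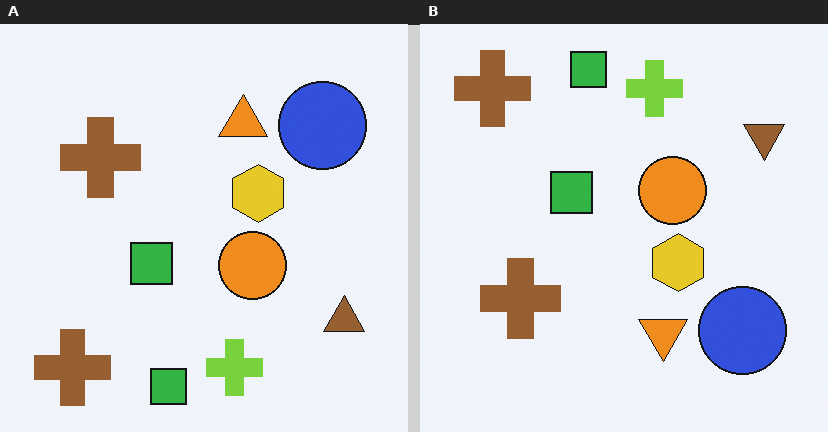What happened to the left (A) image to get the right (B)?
It was flipped vertically (top ↔ bottom).

The lime cross is in the bottom of the left (A) image and the top of the right (B) — shapes on opposite sides of the horizontal midline have swapped in a mirror flip.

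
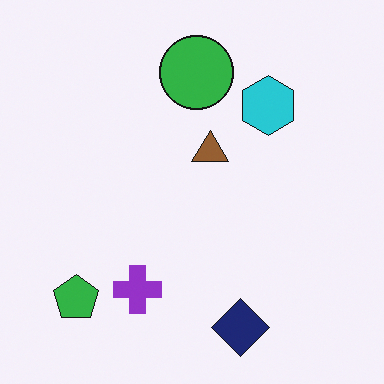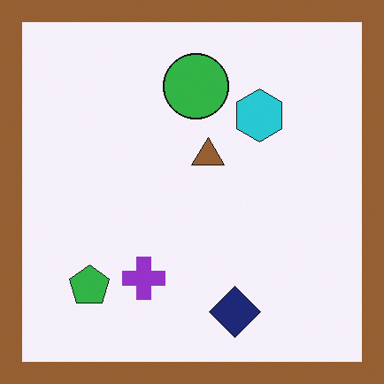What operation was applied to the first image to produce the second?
Framed with a brown border.

A solid brown frame runs around the edge of the second image, with the content slightly shrunk inside it.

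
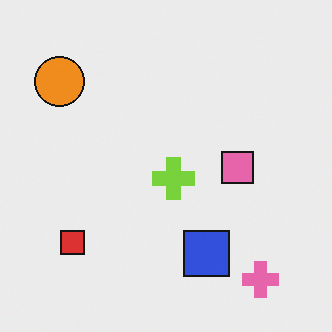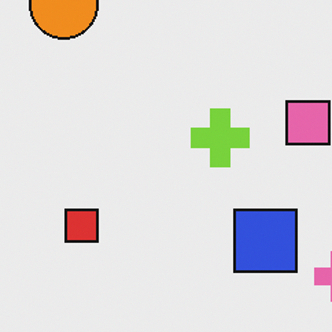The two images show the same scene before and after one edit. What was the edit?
This is the original image cropped to a modestly smaller region and rescaled.

The visible shapes are larger and the field of view is narrower; shapes near the original edges may be partly or wholly outside the frame — a crop-and-rescale.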